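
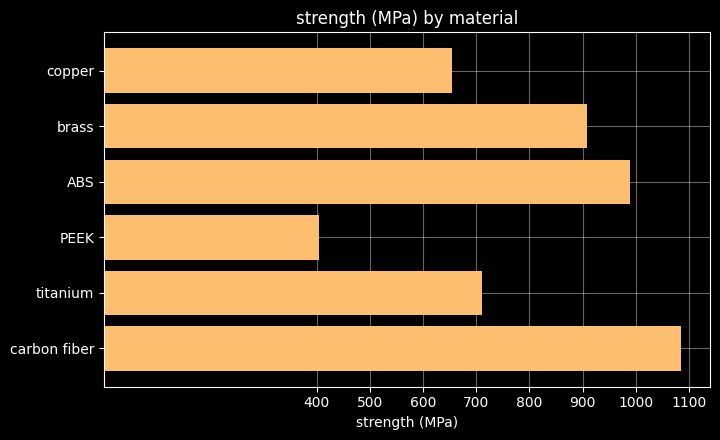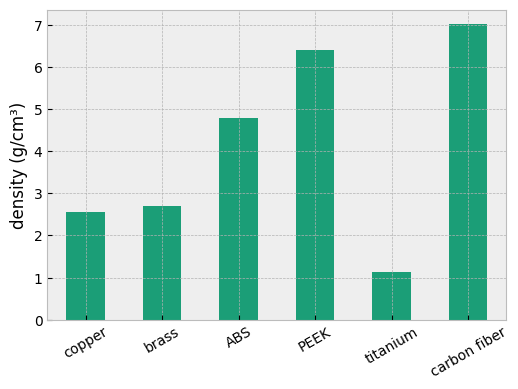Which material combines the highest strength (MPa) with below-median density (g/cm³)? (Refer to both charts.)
brass

Chart 2 median density (g/cm³) ≈ 4; below-median materials: copper, brass, titanium. Among those, brass has the highest strength (MPa) (≈ 900).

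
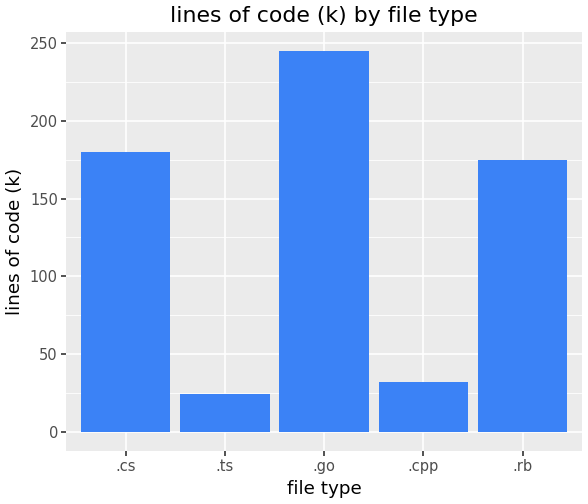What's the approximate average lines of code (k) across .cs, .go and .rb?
(175 + 250 + 175) / 3 ≈ 200.

≈ 200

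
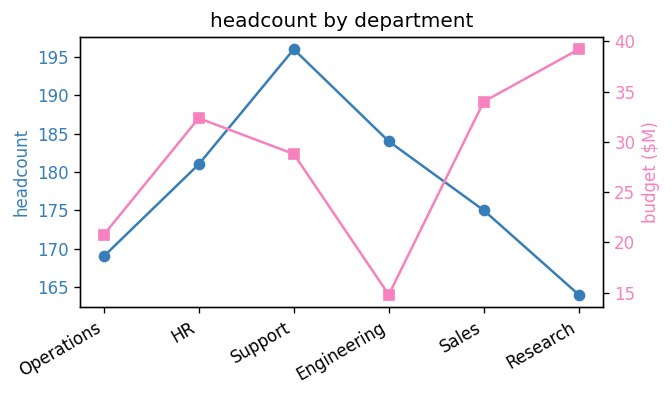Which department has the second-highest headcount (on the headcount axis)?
Engineering

Top 3 (on the headcount axis): Support ≈ 195, Engineering ≈ 185, HR ≈ 180.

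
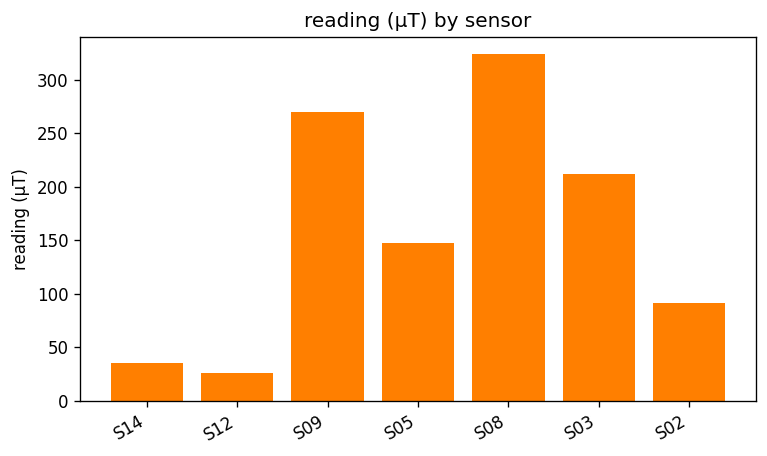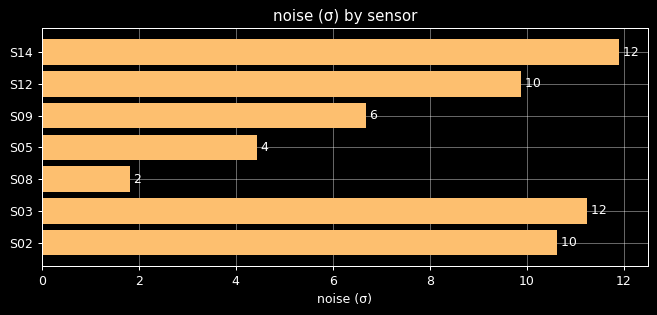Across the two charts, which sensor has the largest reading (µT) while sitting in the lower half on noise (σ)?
Chart 2 median noise (σ) ≈ 10; below-median sensors: S09, S05, S08. Among those, S08 has the highest reading (µT) (≈ 300).

S08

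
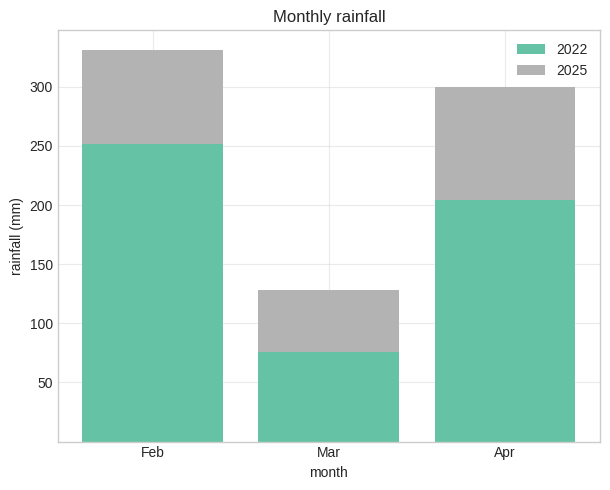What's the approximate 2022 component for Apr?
2022 top ≈ 200, bottom ≈ 0; segment ≈ 200.

≈ 200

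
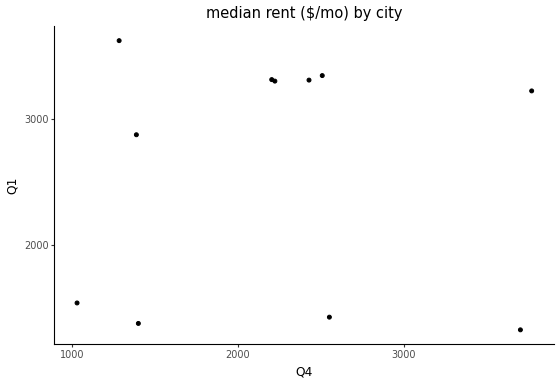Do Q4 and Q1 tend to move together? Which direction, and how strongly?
Points are roughly uncorrelated; weak (|r| ≈ 0.0).

no clear correlation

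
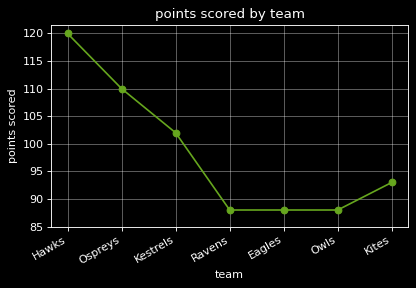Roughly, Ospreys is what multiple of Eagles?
Ospreys ≈ 110, Eagles ≈ 90; 110/90 ≈ 1.22.

≈ 1.22×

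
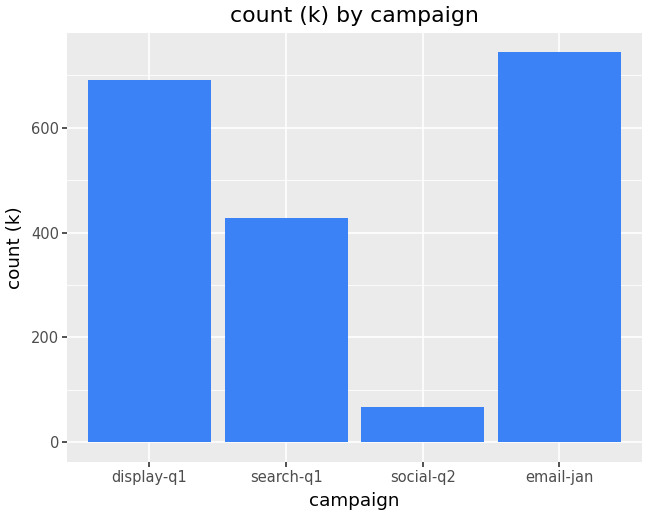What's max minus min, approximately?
Max email-jan ≈ 700, min social-q2 ≈ 100; range ≈ 600.

≈ 600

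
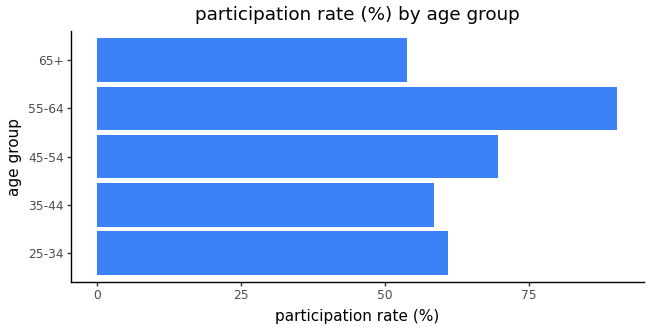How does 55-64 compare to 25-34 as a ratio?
≈ 1.5×

55-64 ≈ 90, 25-34 ≈ 60; 90/60 ≈ 1.5.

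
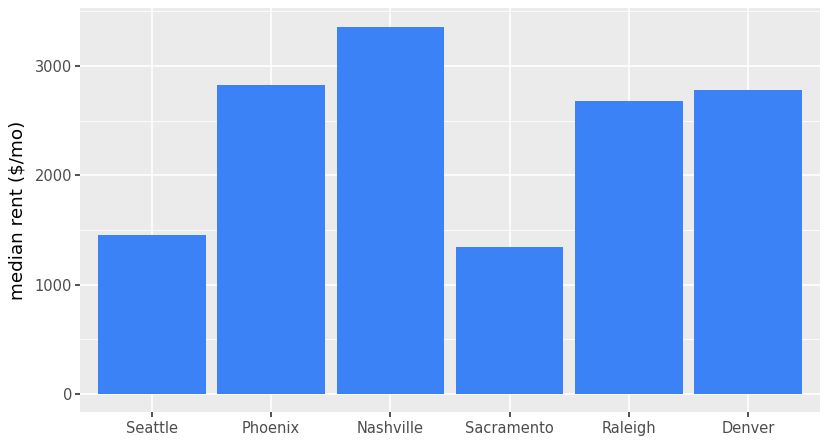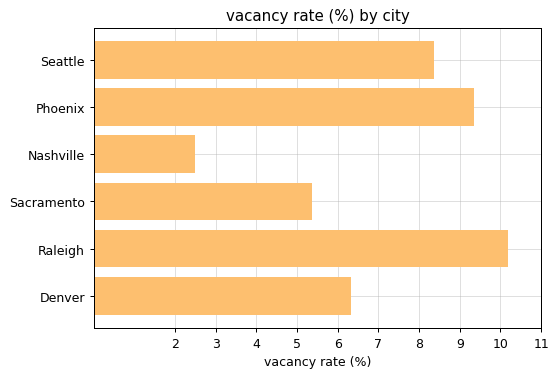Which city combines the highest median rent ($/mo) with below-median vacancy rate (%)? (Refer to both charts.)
Chart 2 median vacancy rate (%) ≈ 7; below-median cities: Nashville, Sacramento, Denver. Among those, Nashville has the highest median rent ($/mo) (≈ 3500).

Nashville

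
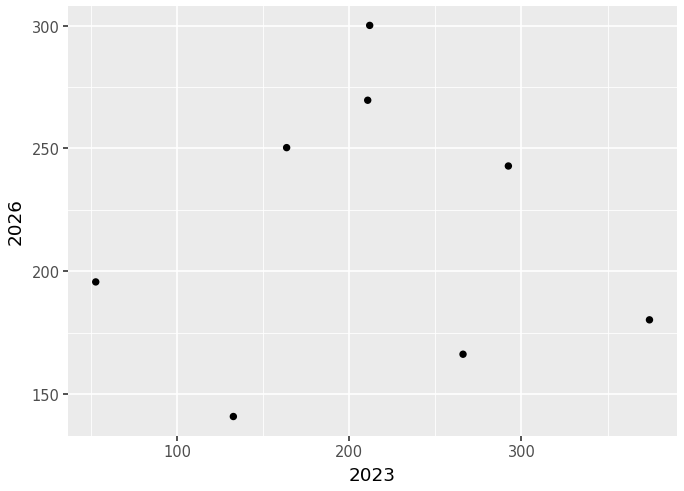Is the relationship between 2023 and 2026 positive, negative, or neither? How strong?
no clear correlation

Points are roughly uncorrelated; weak (|r| ≈ 0.0).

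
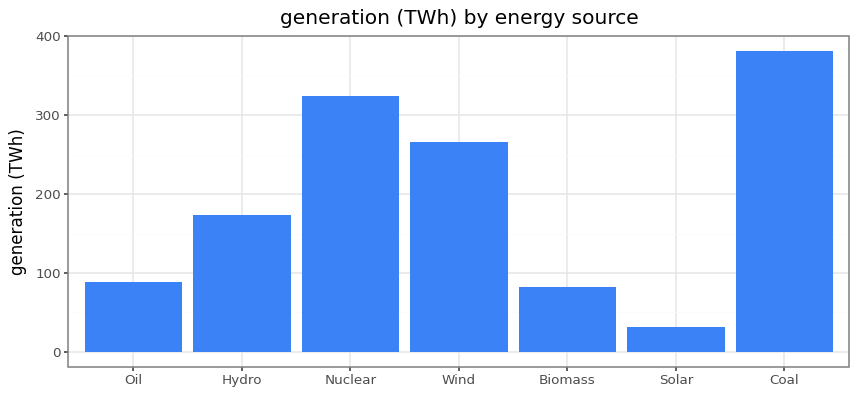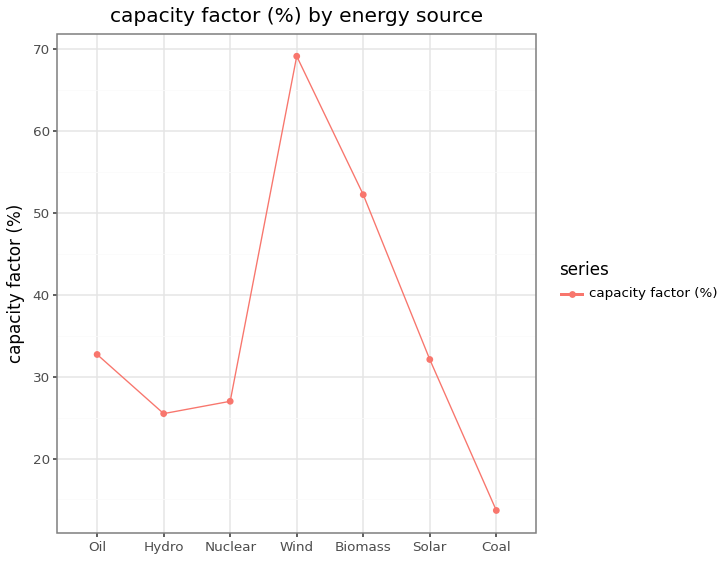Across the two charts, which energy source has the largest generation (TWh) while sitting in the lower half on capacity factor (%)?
Coal

Chart 2 median capacity factor (%) ≈ 30; below-median energy sources: Hydro, Nuclear, Coal. Among those, Coal has the highest generation (TWh) (≈ 400).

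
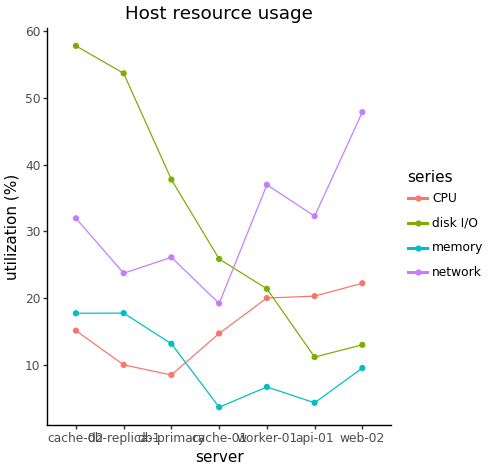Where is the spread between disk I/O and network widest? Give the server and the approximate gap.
web-02, ≈ 35 %

web-02: disk I/O ≈ 15, network ≈ 50 → gap ≈ 35. Next-largest (db-replica-1) is only ≈ 30.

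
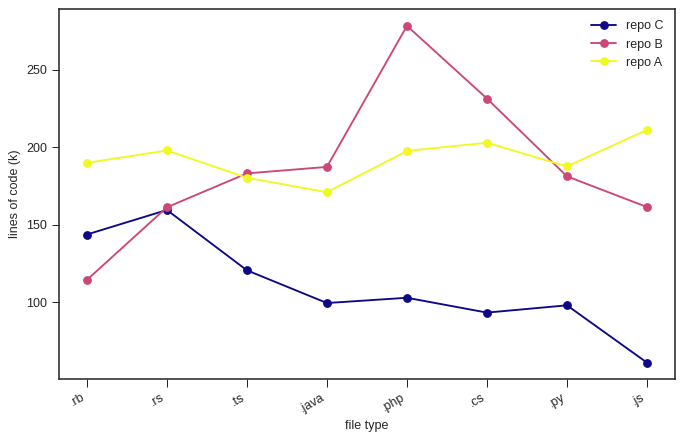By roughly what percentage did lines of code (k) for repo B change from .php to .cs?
.php ≈ 280, .cs ≈ 240; (240 − 280) / 280 ≈ -14.3%.

≈ -14.3%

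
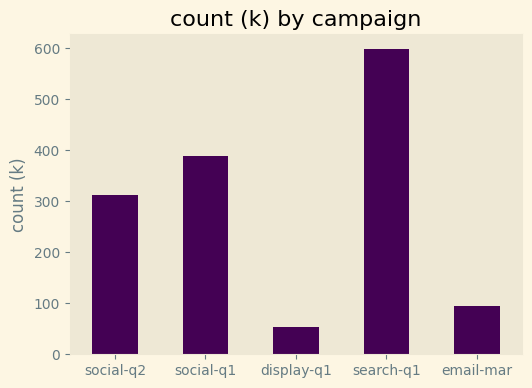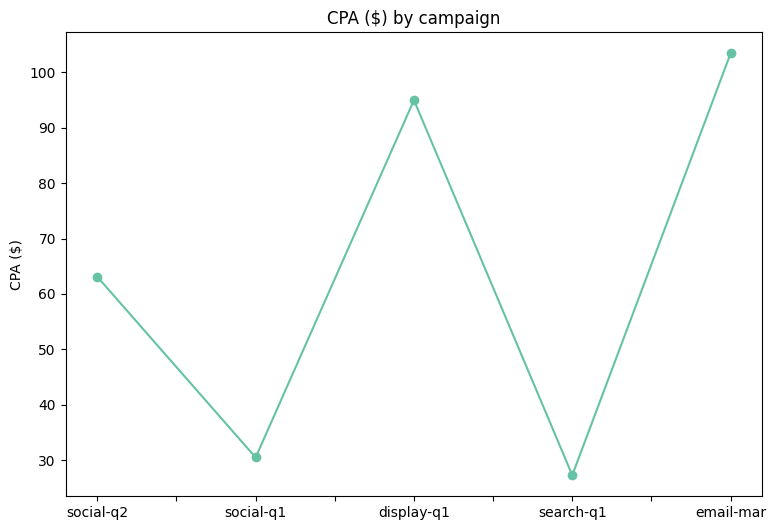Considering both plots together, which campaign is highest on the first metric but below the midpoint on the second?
Chart 2 median CPA ($) ≈ 60; below-median campaigns: social-q1, search-q1. Among those, search-q1 has the highest count (k) (≈ 600).

search-q1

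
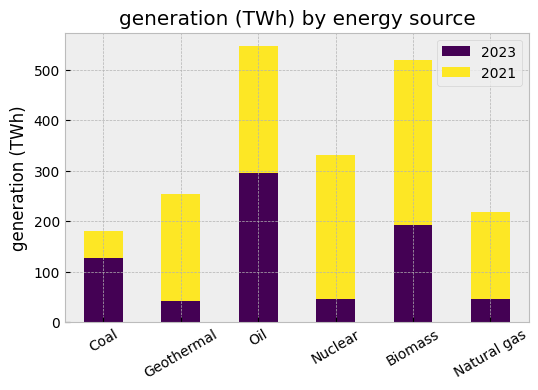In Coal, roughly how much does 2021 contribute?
≈ 50

2021 top ≈ 200, bottom ≈ 150; segment ≈ 50.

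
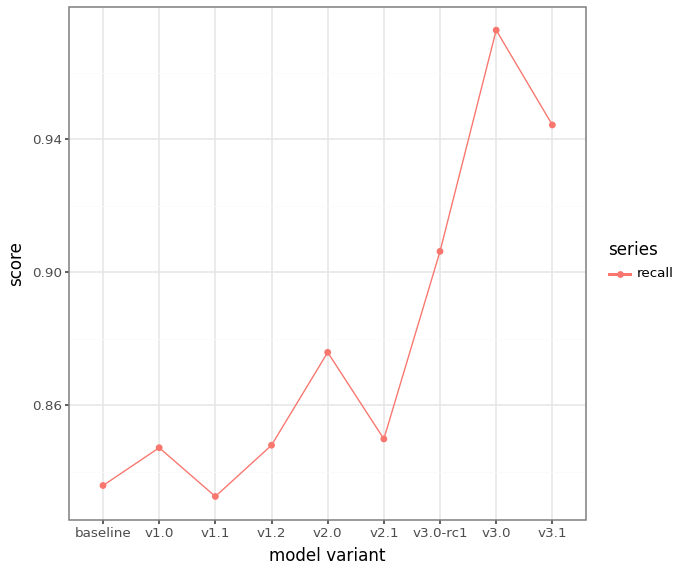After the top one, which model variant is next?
Top 3: v3.0 ≈ 0.98, v3.1 ≈ 0.94, v3.0-rc1 ≈ 0.90.

v3.1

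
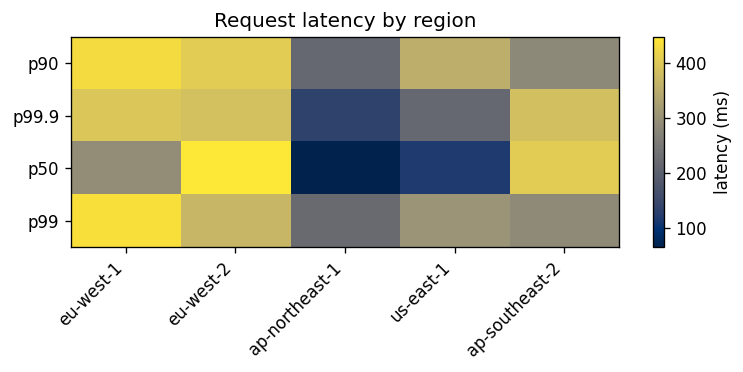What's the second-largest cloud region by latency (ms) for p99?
eu-west-2

Top 3 for p99: eu-west-1 ≈ 450, eu-west-2 ≈ 350, us-east-1 ≈ 300.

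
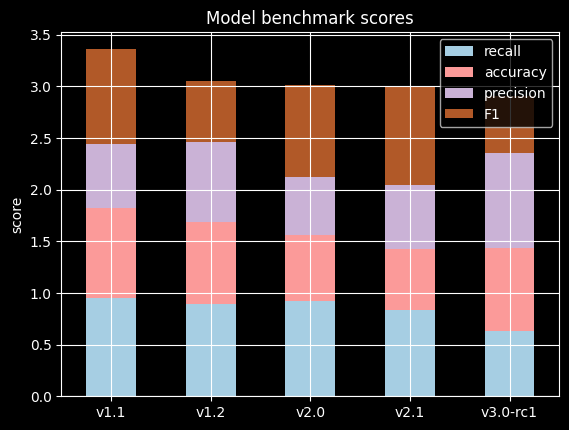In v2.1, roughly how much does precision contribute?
precision top ≈ 2.0, bottom ≈ 1.5; segment ≈ 0.5.

≈ 0.5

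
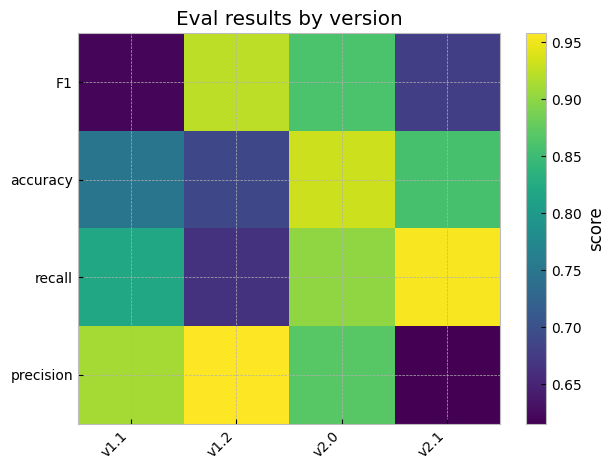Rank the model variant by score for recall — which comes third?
Top 4 for recall: v2.1 ≈ 0.95, v2.0 ≈ 0.90, v1.1 ≈ 0.80, v1.2 ≈ 0.65.

v1.1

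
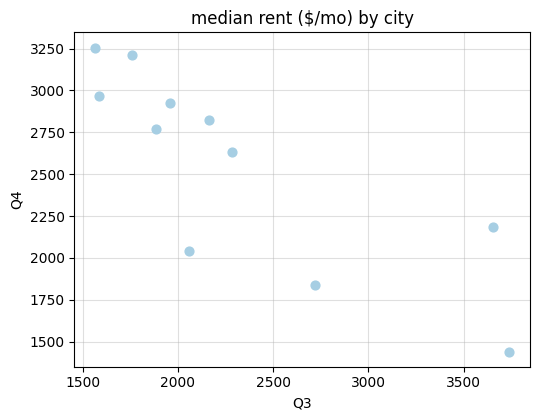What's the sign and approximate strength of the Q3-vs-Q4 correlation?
negative, strong

Points are negatively correlated; strong (|r| ≈ 0.8).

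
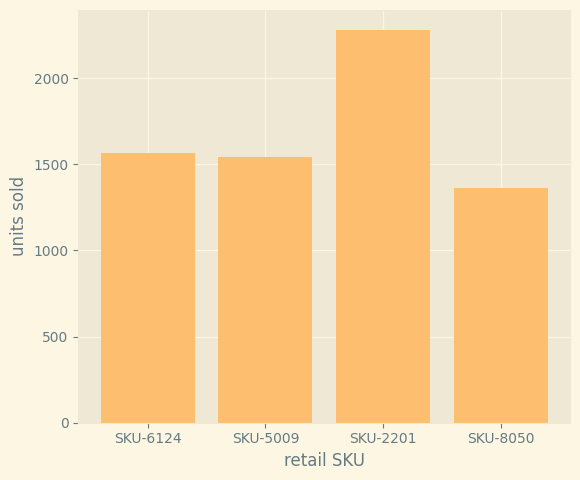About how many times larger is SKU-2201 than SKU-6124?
SKU-2201 ≈ 2200, SKU-6124 ≈ 1600; 2200/1600 ≈ 1.38.

≈ 1.38×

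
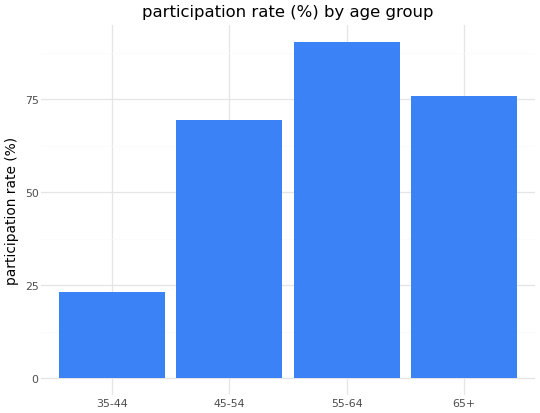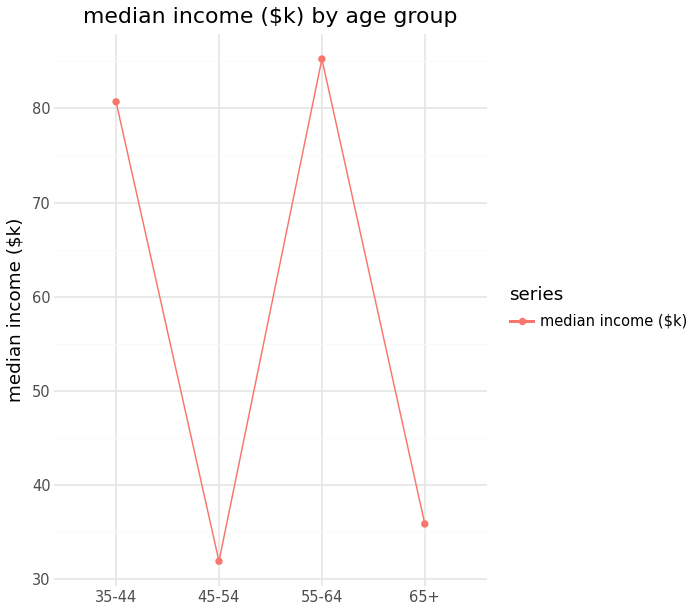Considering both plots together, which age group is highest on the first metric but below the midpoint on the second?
Chart 2 median median income ($k) ≈ 60; below-median age groups: 45-54, 65+. Among those, 65+ has the highest participation rate (%) (≈ 80).

65+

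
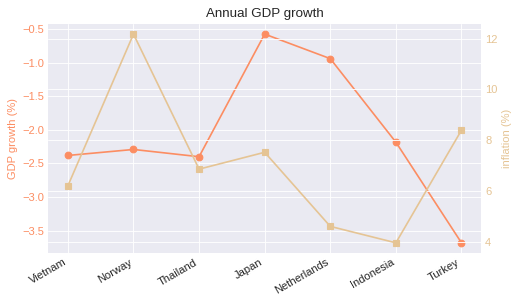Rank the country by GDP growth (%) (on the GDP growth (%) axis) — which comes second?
Netherlands

Top 3 (on the GDP growth (%) axis): Japan ≈ -0.5, Netherlands ≈ -1.0, Indonesia ≈ -2.0.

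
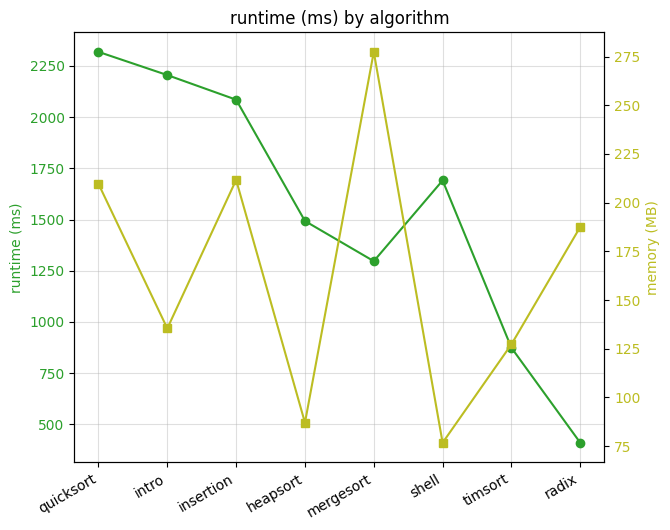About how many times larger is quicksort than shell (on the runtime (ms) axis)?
≈ 1.5×

quicksort ≈ 2400, shell ≈ 1600; 2400/1600 ≈ 1.5.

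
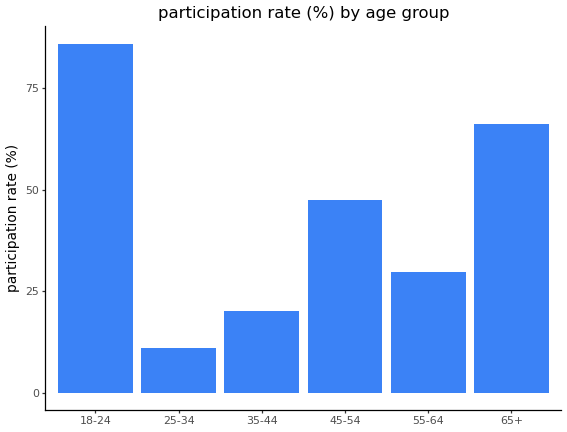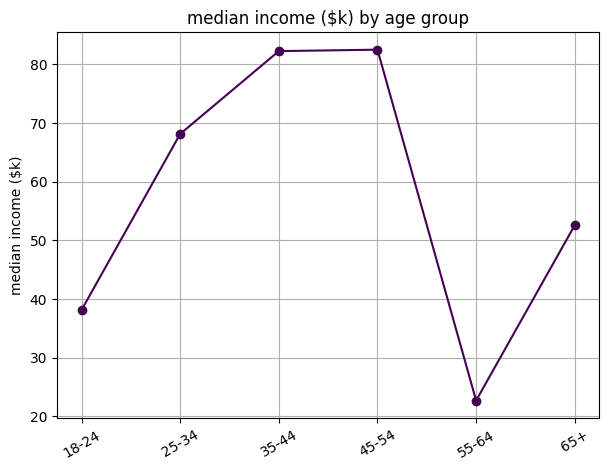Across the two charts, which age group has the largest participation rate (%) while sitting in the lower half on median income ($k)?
18-24

Chart 2 median median income ($k) ≈ 60; below-median age groups: 18-24, 55-64, 65+. Among those, 18-24 has the highest participation rate (%) (≈ 90).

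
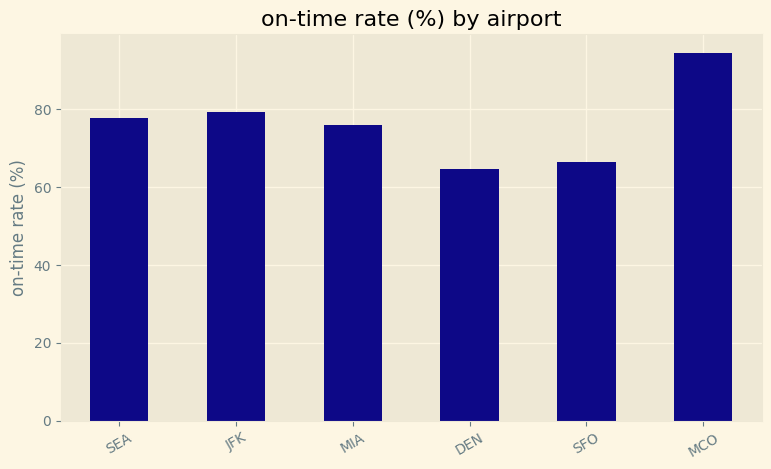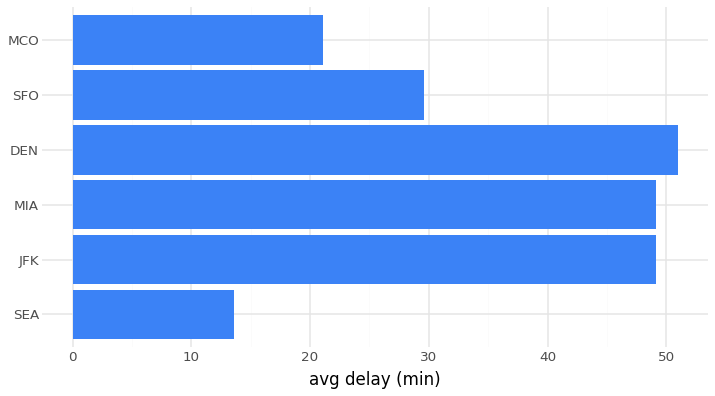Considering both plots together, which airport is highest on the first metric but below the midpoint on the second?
Chart 2 median avg delay (min) ≈ 40; below-median airports: SEA, SFO, MCO. Among those, MCO has the highest on-time rate (%) (≈ 90).

MCO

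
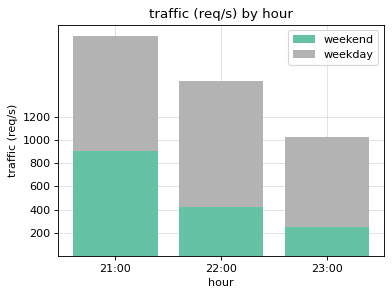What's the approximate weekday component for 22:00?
≈ 1200

weekday top ≈ 1600, bottom ≈ 400; segment ≈ 1200.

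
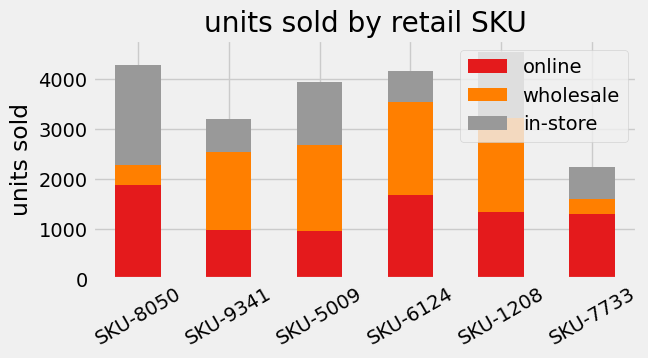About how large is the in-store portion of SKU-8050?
≈ 2000

in-store top ≈ 4500, bottom ≈ 2500; segment ≈ 2000.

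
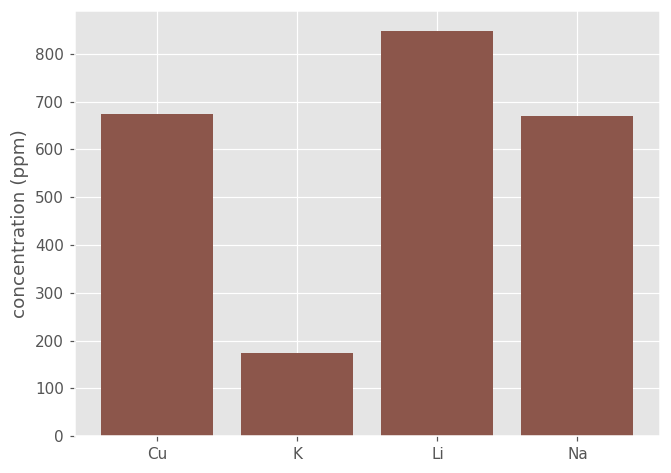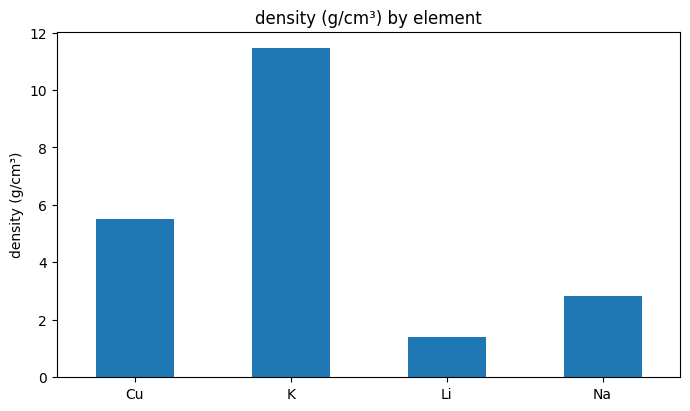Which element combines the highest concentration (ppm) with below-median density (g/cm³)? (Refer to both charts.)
Chart 2 median density (g/cm³) ≈ 4; below-median elements: Li, Na. Among those, Li has the highest concentration (ppm) (≈ 800).

Li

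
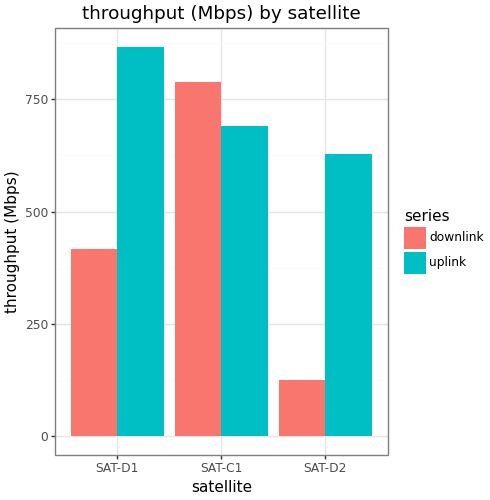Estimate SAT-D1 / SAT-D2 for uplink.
≈ 1.5×

SAT-D1 ≈ 900, SAT-D2 ≈ 600; 900/600 ≈ 1.5.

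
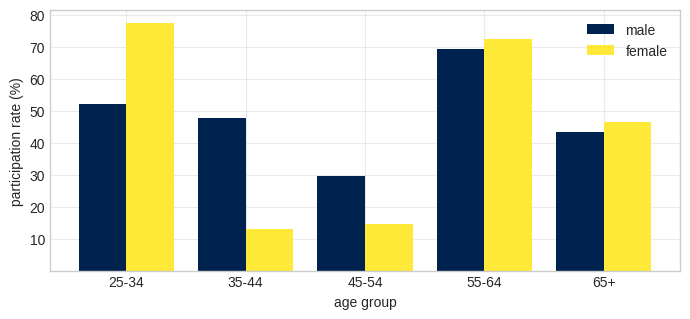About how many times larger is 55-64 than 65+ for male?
55-64 ≈ 70, 65+ ≈ 40; 70/40 ≈ 1.75.

≈ 1.75×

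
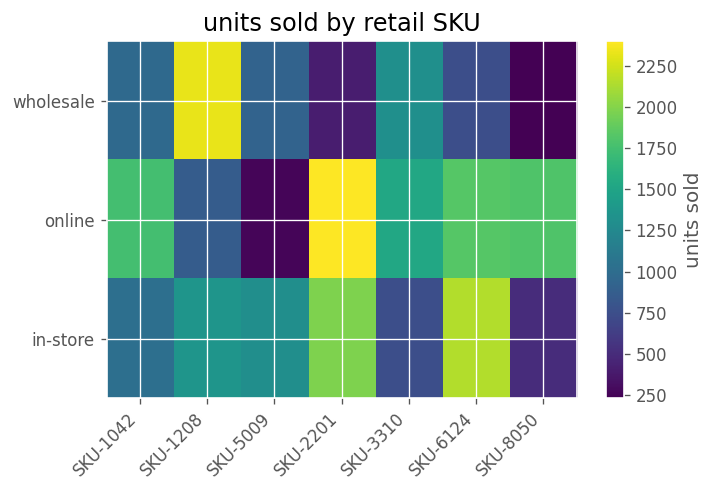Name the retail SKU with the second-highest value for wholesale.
Top 3 for wholesale: SKU-1208 ≈ 2400, SKU-3310 ≈ 1400, SKU-1042 ≈ 1000.

SKU-3310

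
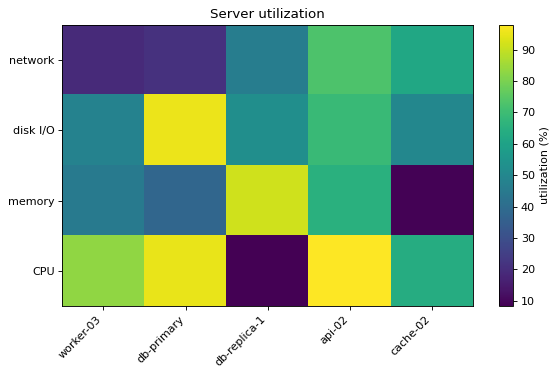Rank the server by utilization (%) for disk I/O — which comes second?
api-02

Top 3 for disk I/O: db-primary ≈ 100, api-02 ≈ 70, db-replica-1 ≈ 50.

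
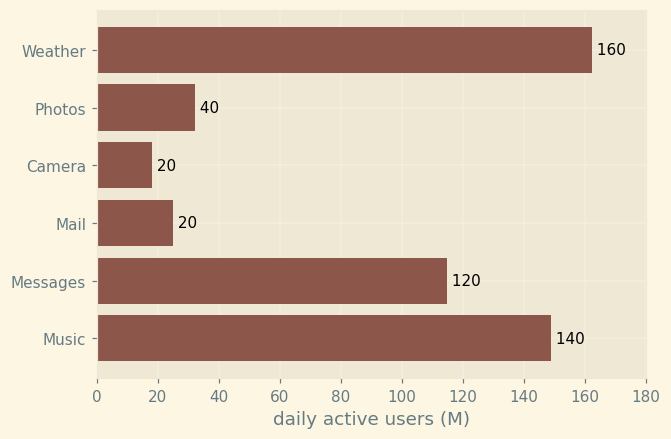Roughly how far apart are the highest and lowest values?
Max Weather ≈ 160, min Camera ≈ 20; range ≈ 140.

≈ 140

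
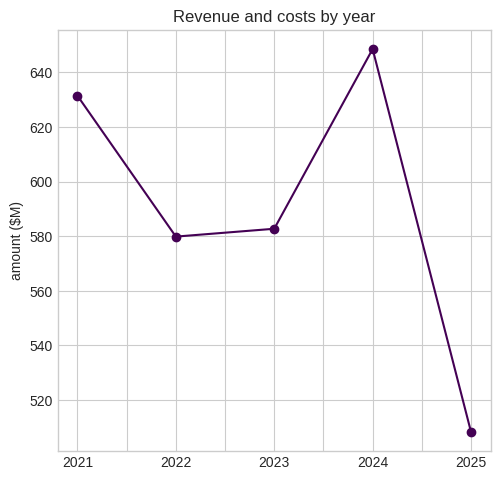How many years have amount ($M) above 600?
2

Above 600: 2021, 2024.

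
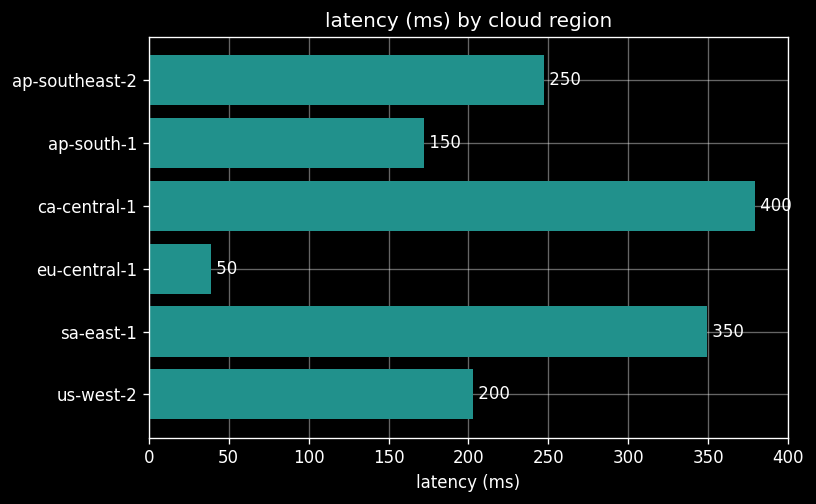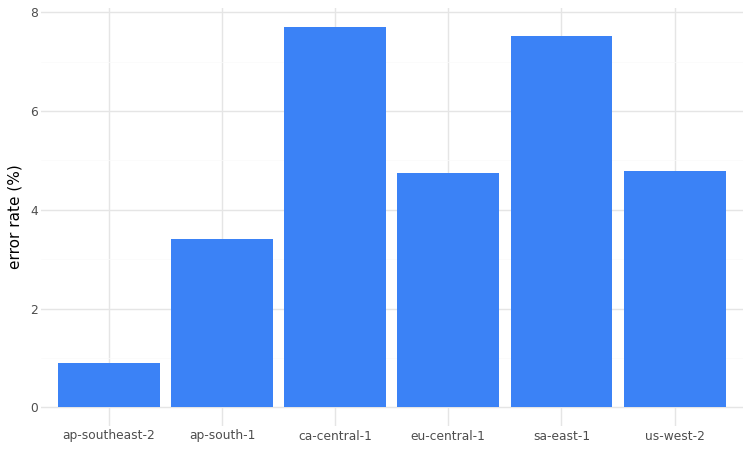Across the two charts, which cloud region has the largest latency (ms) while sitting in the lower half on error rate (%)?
Chart 2 median error rate (%) ≈ 5; below-median cloud regions: ap-southeast-2, ap-south-1, eu-central-1. Among those, ap-southeast-2 has the highest latency (ms) (≈ 250).

ap-southeast-2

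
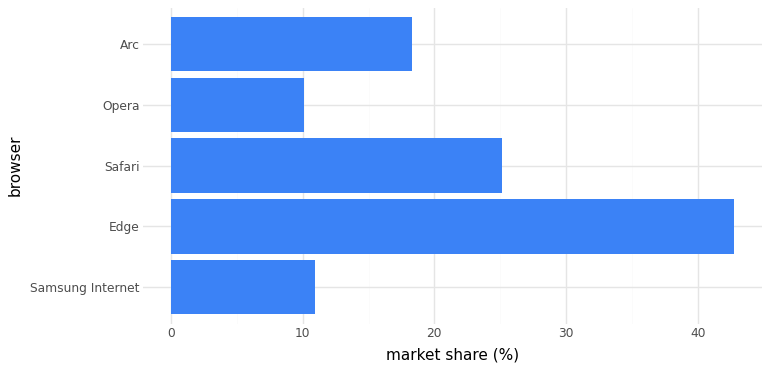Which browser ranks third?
Arc

Top 4: Edge ≈ 45, Safari ≈ 25, Arc ≈ 20, Samsung Internet ≈ 10.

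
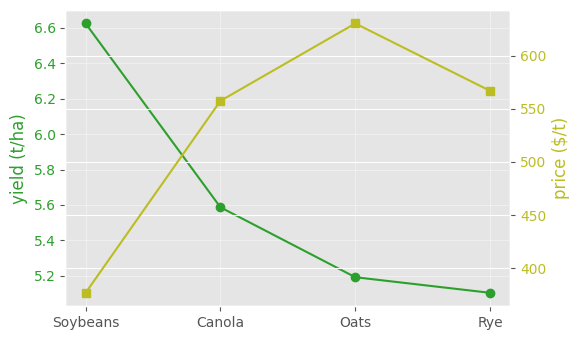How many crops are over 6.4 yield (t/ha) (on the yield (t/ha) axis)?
1

Above 6.4: Soybeans.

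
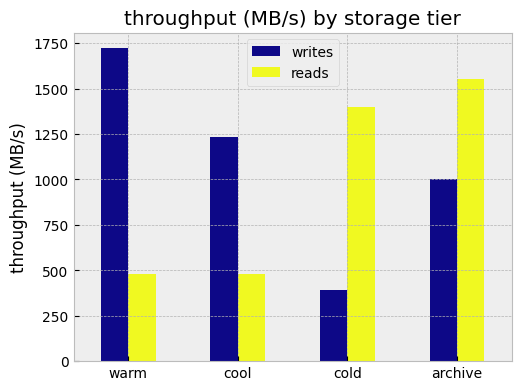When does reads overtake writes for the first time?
cool: reads ≈ 400 vs writes ≈ 1200 (not yet); cold: reads ≈ 1400 vs writes ≈ 400 (first crossover).

cold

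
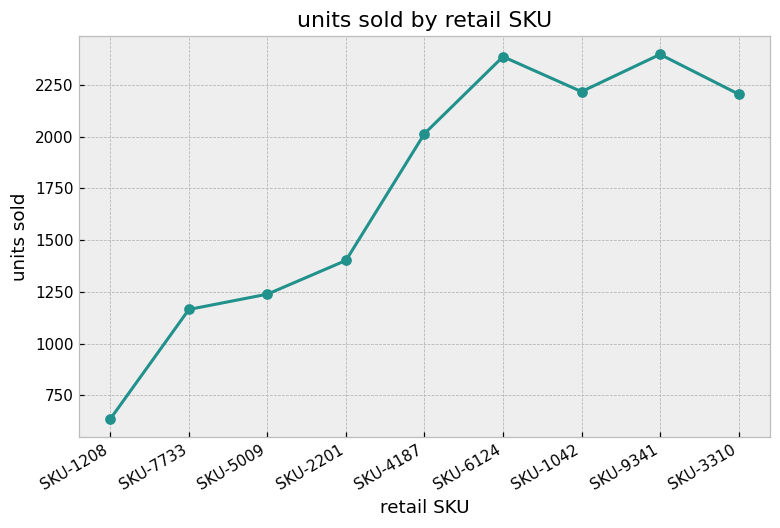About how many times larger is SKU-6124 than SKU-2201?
SKU-6124 ≈ 2400, SKU-2201 ≈ 1400; 2400/1400 ≈ 1.71.

≈ 1.71×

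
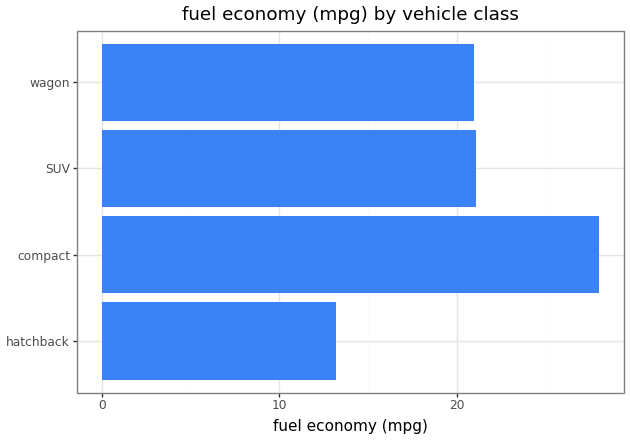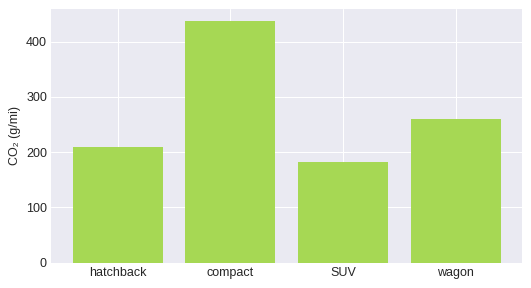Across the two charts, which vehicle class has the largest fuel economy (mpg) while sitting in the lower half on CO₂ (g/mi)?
Chart 2 median CO₂ (g/mi) ≈ 250; below-median vehicle classes: hatchback, SUV. Among those, SUV has the highest fuel economy (mpg) (≈ 20).

SUV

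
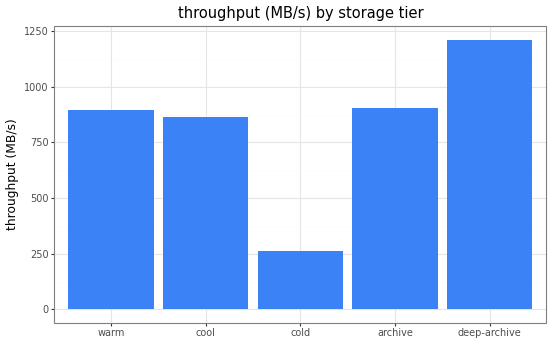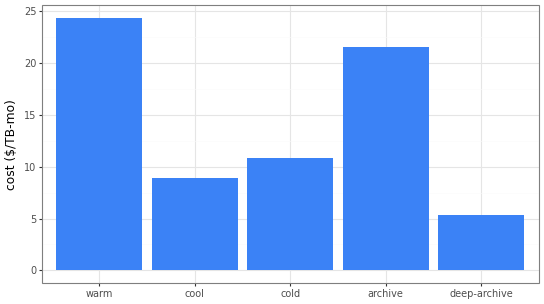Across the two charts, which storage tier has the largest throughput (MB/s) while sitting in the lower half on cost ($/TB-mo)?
Chart 2 median cost ($/TB-mo) ≈ 10; below-median storage tiers: cool, deep-archive. Among those, deep-archive has the highest throughput (MB/s) (≈ 1200).

deep-archive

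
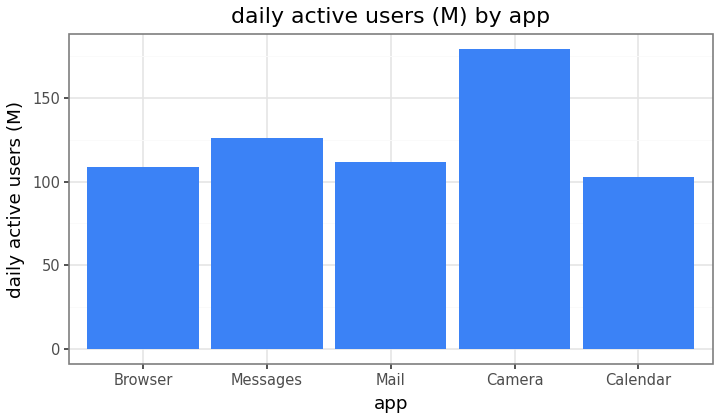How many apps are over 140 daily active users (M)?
Above 140: Camera.

1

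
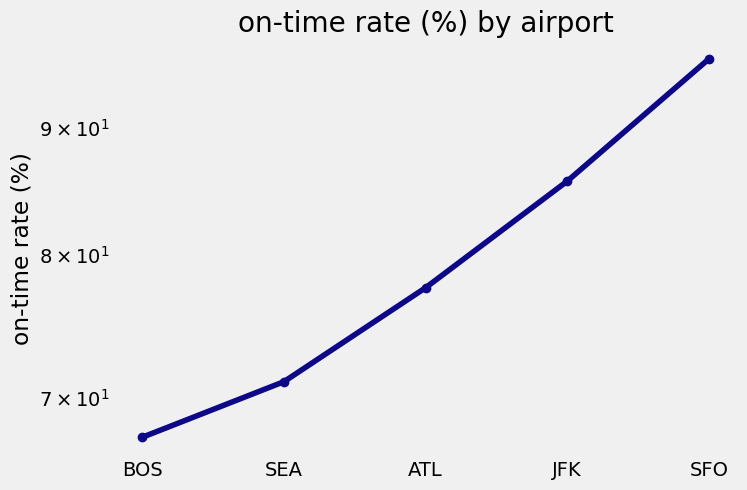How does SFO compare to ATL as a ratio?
≈ 1.19×

SFO ≈ 95, ATL ≈ 80; 95/80 ≈ 1.19.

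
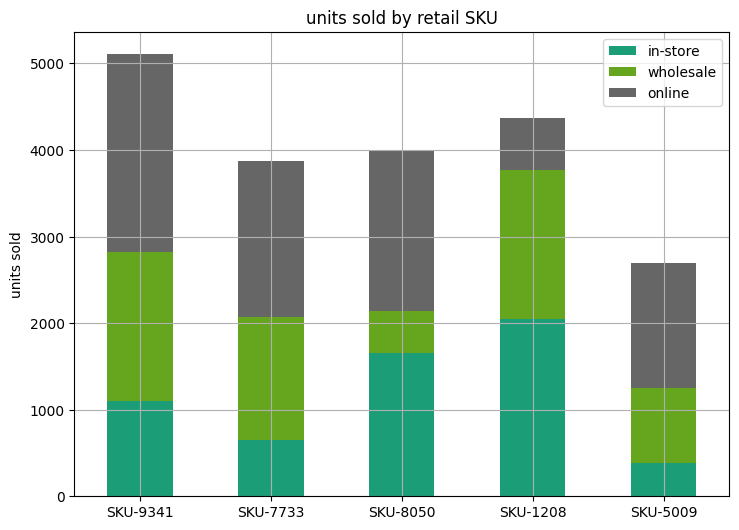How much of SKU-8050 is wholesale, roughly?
wholesale top ≈ 2000, bottom ≈ 1500; segment ≈ 500.

≈ 500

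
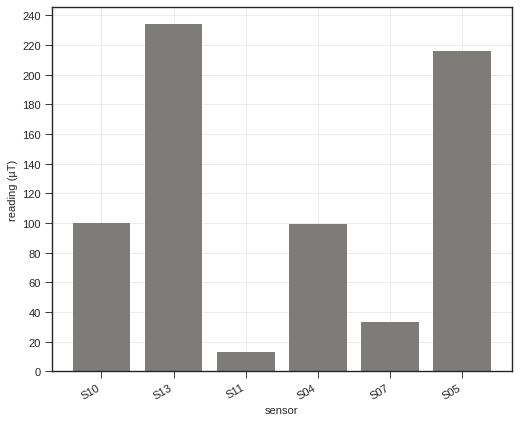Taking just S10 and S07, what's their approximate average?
≈ 70

(100 + 40) / 2 ≈ 70.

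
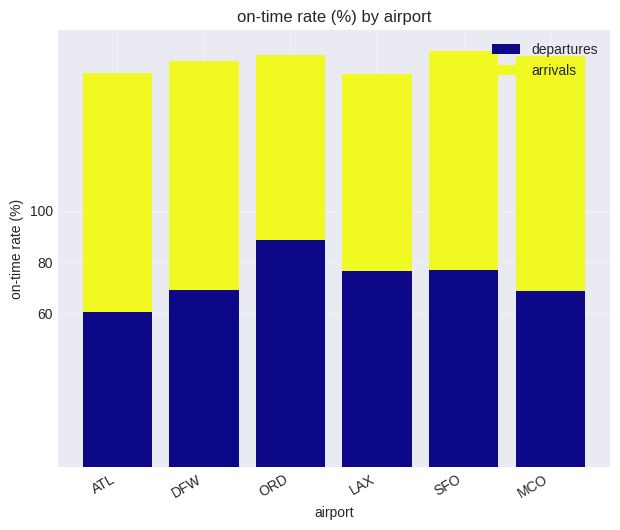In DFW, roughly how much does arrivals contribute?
≈ 100

arrivals top ≈ 160, bottom ≈ 60; segment ≈ 100.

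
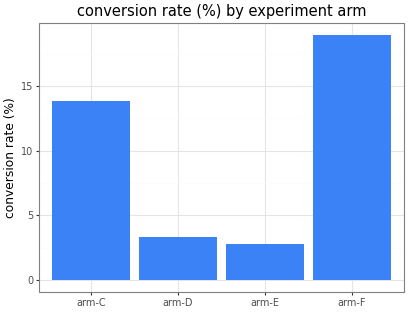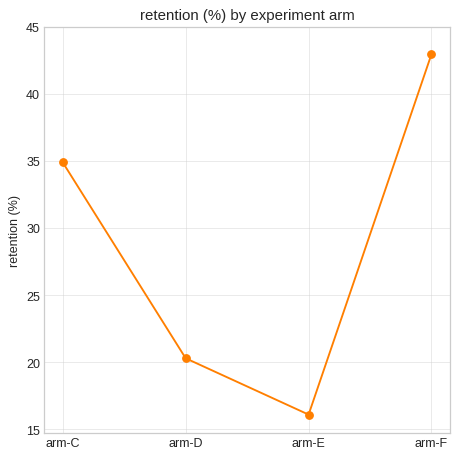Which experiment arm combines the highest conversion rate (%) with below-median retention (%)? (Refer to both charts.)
Chart 2 median retention (%) ≈ 30; below-median experiment arms: arm-D, arm-E. Among those, arm-D has the highest conversion rate (%) (≈ 4).

arm-D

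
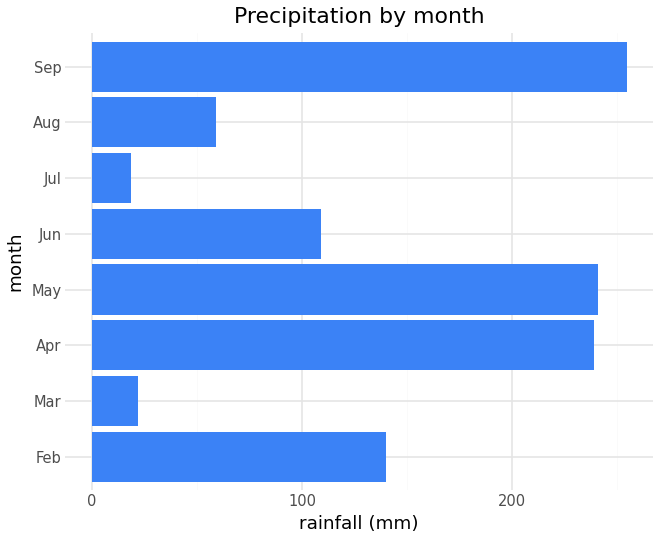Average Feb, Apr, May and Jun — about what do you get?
≈ 188

(150 + 250 + 250 + 100) / 4 ≈ 188.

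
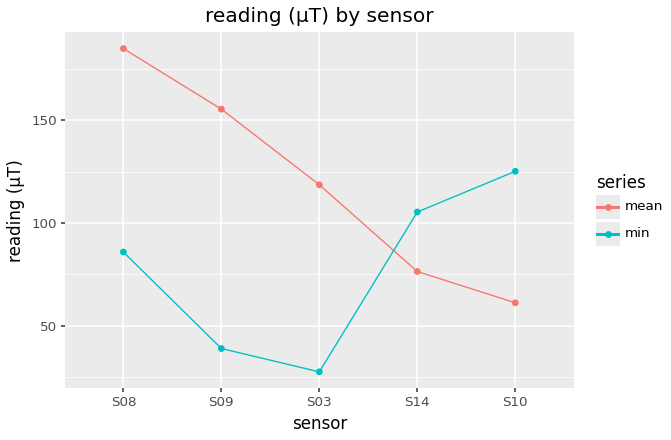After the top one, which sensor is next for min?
S14

Top 3 for min: S10 ≈ 120, S14 ≈ 100, S08 ≈ 80.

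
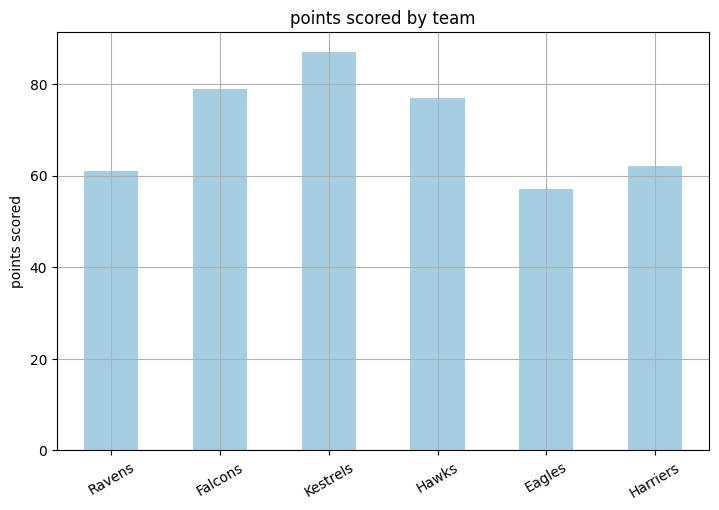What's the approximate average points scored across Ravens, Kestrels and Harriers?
(60 + 90 + 60) / 3 ≈ 70.

≈ 70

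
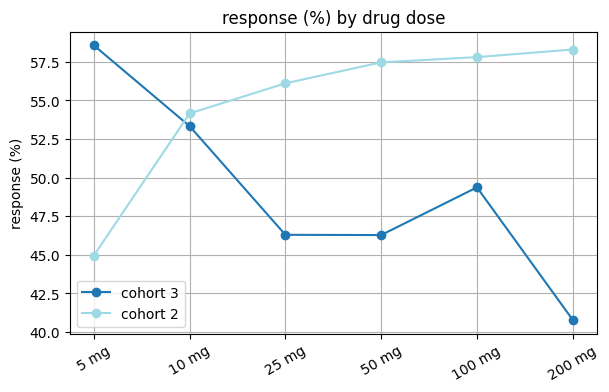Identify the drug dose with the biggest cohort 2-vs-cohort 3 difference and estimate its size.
200 mg: cohort 2 ≈ 58, cohort 3 ≈ 40 → gap ≈ 18. Next-largest (5 mg) is only ≈ 14.

200 mg, ≈ 18 %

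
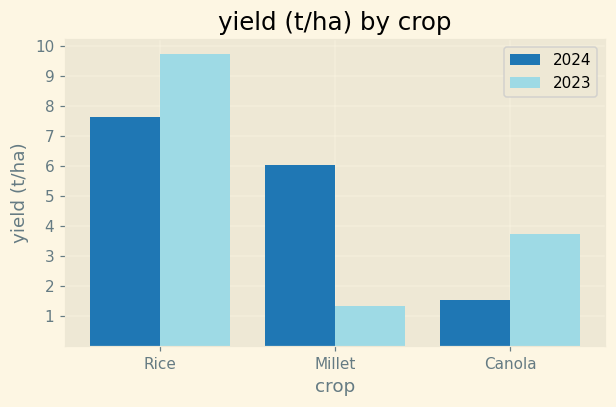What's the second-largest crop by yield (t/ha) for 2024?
Top 3 for 2024: Rice ≈ 8, Millet ≈ 6, Canola ≈ 2.

Millet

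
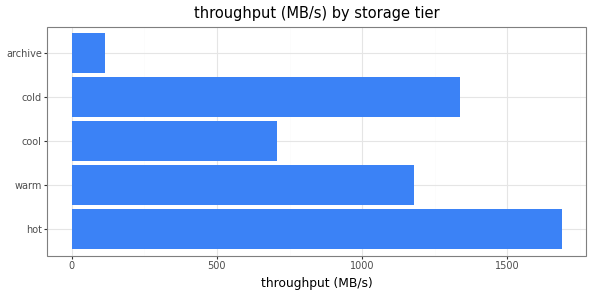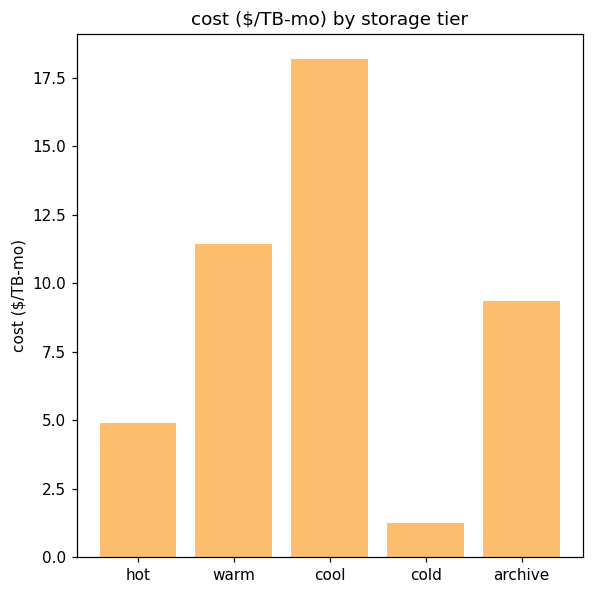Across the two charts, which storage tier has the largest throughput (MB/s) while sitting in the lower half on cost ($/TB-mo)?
hot

Chart 2 median cost ($/TB-mo) ≈ 10; below-median storage tiers: hot, cold. Among those, hot has the highest throughput (MB/s) (≈ 1600).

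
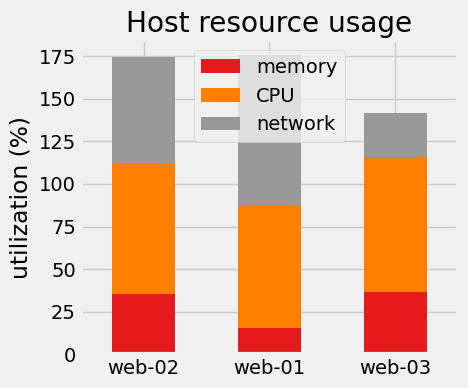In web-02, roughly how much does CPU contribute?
CPU top ≈ 120, bottom ≈ 40; segment ≈ 80.

≈ 80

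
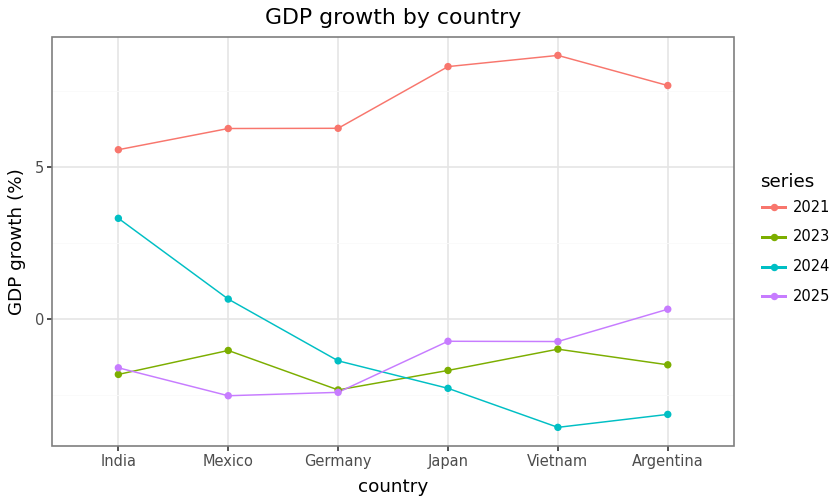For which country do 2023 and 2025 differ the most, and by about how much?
Argentina, ≈ 2 %

Argentina: 2023 ≈ -2, 2025 ≈ 0 → gap ≈ 2. Next-largest (Mexico) is only ≈ 0.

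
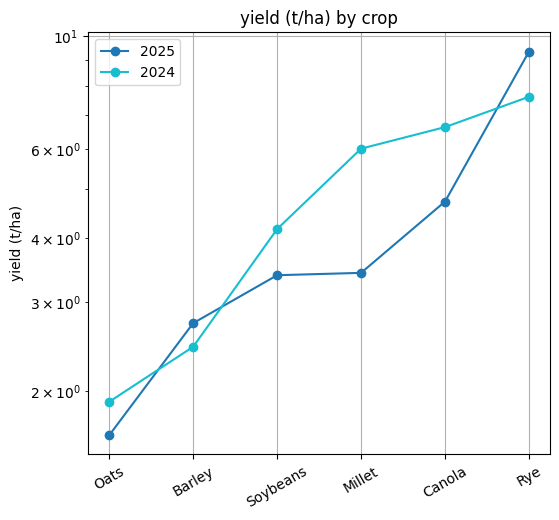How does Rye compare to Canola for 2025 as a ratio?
Rye ≈ 9, Canola ≈ 5; 9/5 ≈ 1.8.

≈ 1.8×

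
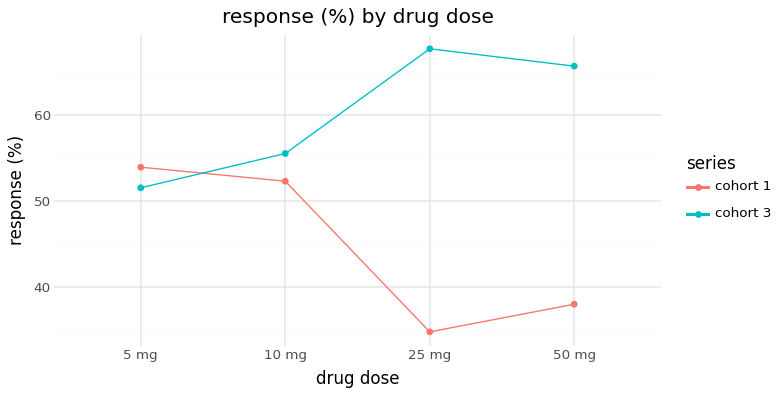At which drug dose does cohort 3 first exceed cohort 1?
5 mg: cohort 3 ≈ 50 vs cohort 1 ≈ 55 (not yet); 10 mg: cohort 3 ≈ 55 vs cohort 1 ≈ 50 (first crossover).

10 mg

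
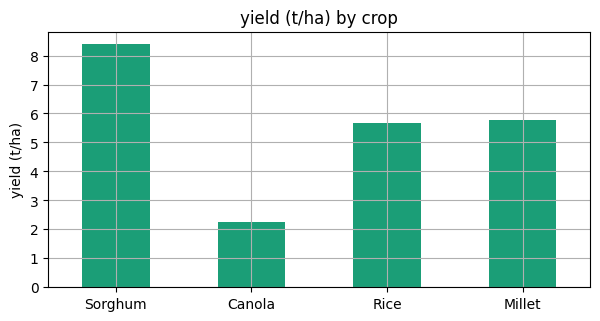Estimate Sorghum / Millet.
≈ 1.33×

Sorghum ≈ 8, Millet ≈ 6; 8/6 ≈ 1.33.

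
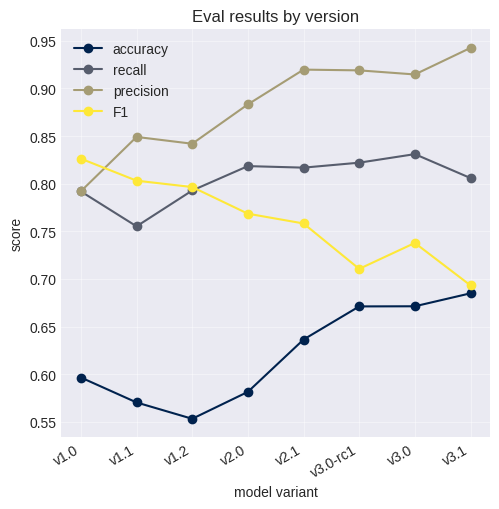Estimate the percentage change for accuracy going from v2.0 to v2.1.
v2.0 ≈ 0.60, v2.1 ≈ 0.65; (0.65 − 0.60) / 0.60 ≈ +8.3%.

≈ +8.3%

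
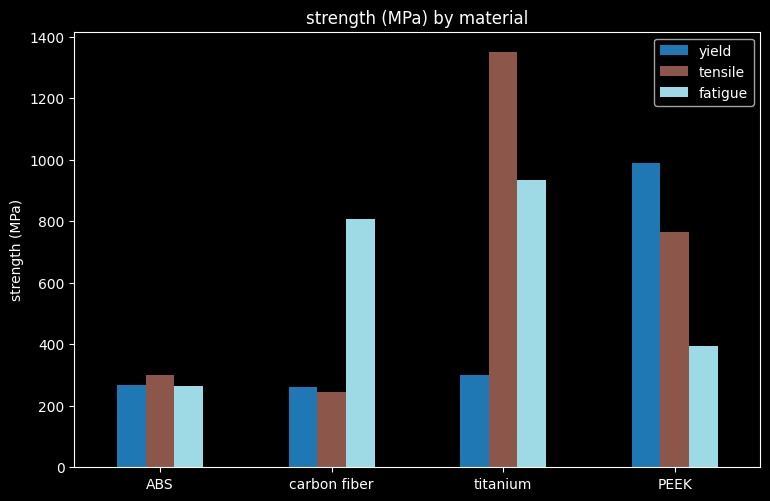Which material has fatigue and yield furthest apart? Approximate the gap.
titanium: fatigue ≈ 1000, yield ≈ 200 → gap ≈ 800. Next-largest (PEEK) is only ≈ 600.

titanium, ≈ 800 MPa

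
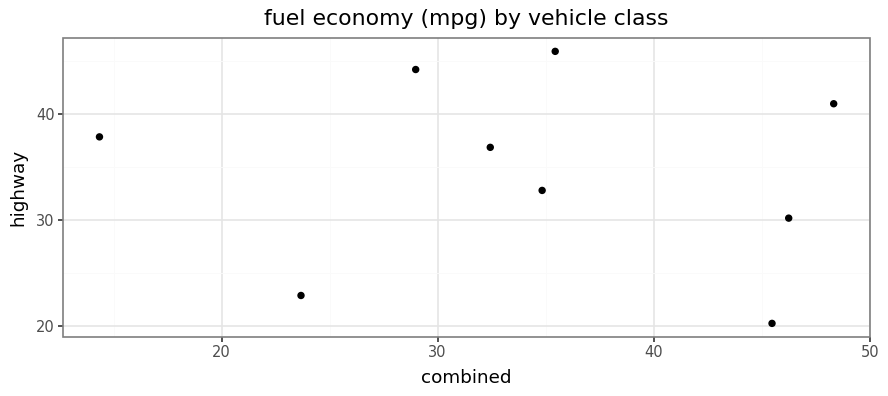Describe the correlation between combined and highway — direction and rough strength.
Points are roughly uncorrelated; weak (|r| ≈ 0.1).

no clear correlation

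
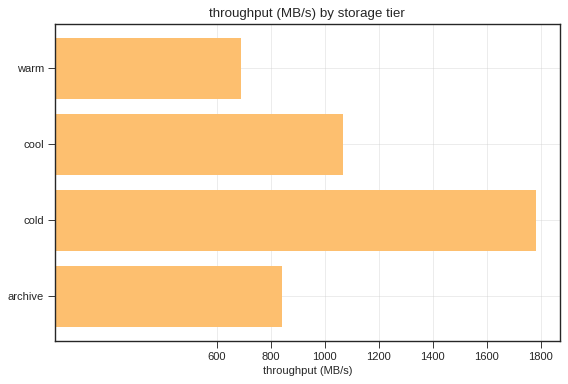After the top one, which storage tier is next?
Top 3: cold ≈ 1800, cool ≈ 1000, archive ≈ 800.

cool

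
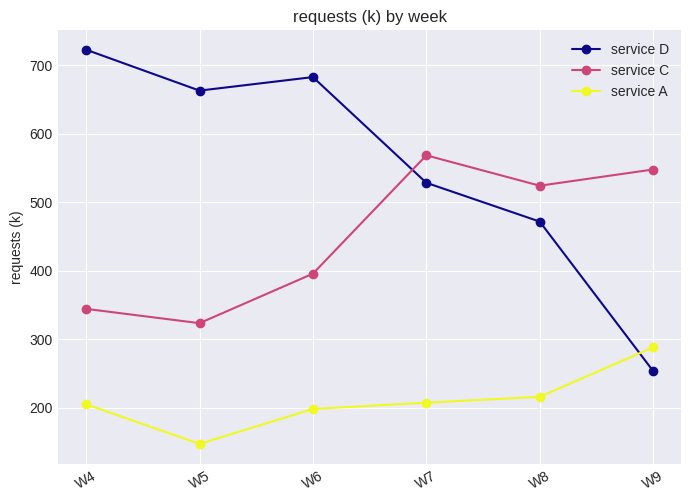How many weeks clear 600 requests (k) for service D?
3

Above 600: W4, W5, W6.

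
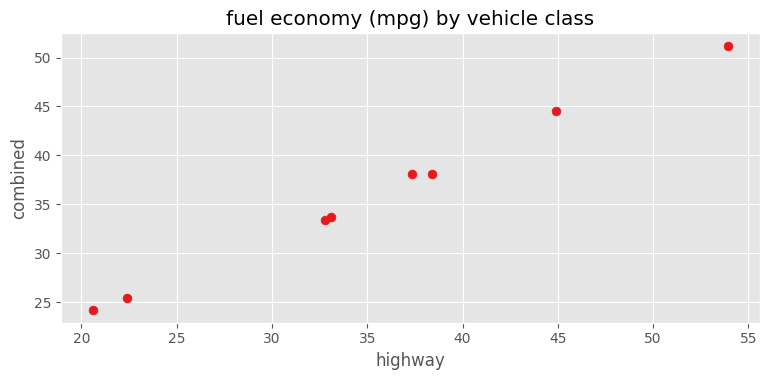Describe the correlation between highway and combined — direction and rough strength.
Points are positively correlated; strong (|r| ≈ 1.0).

positive, strong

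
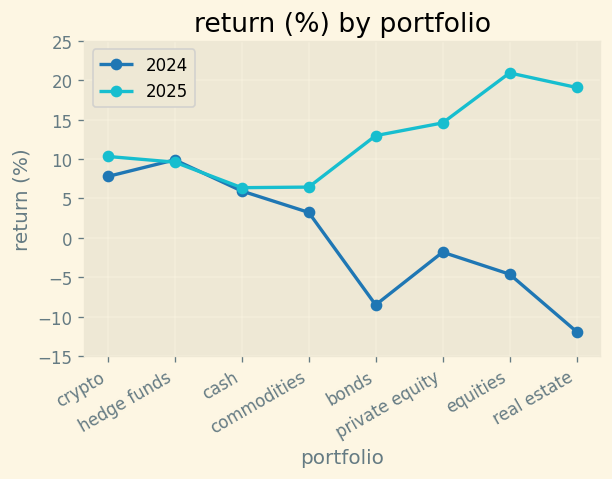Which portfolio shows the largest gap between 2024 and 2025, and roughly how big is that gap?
real estate: 2024 ≈ -10, 2025 ≈ 20 → gap ≈ 30. Next-largest (equities) is only ≈ 25.

real estate, ≈ 30 %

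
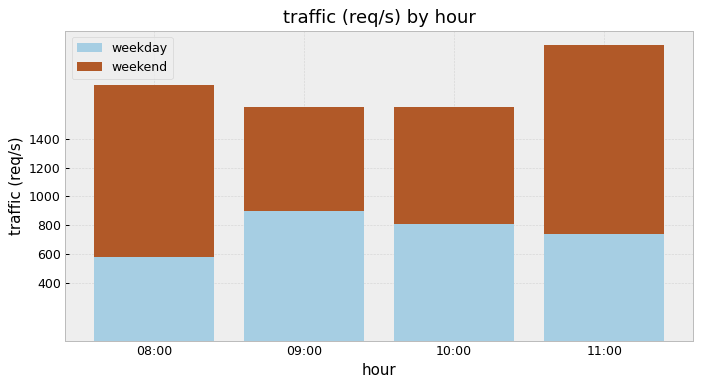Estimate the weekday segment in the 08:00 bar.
weekday top ≈ 600, bottom ≈ 0; segment ≈ 600.

≈ 600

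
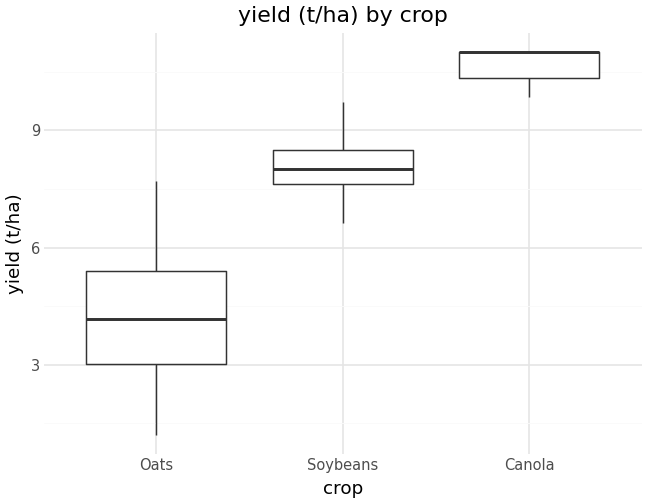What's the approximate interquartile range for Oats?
Q3 ≈ 5, Q1 ≈ 3; IQR ≈ 2.

≈ 2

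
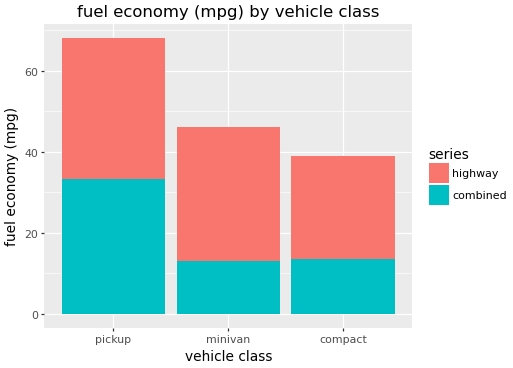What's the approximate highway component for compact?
≈ 30

highway top ≈ 40, bottom ≈ 10; segment ≈ 30.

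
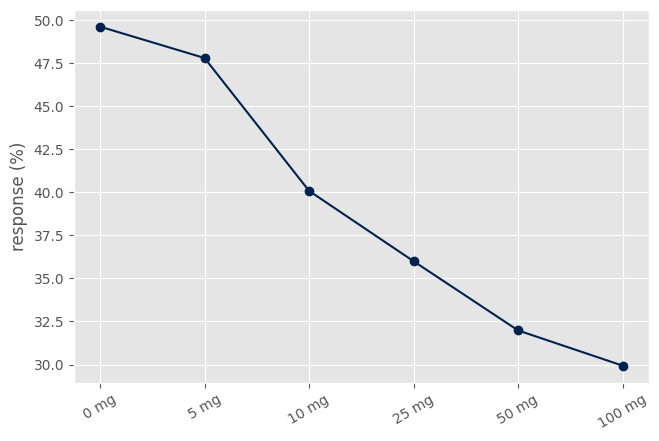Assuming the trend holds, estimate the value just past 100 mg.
≈ 27

Last three: 36, 32, 30 → slope ≈ -3/step → next ≈ 27.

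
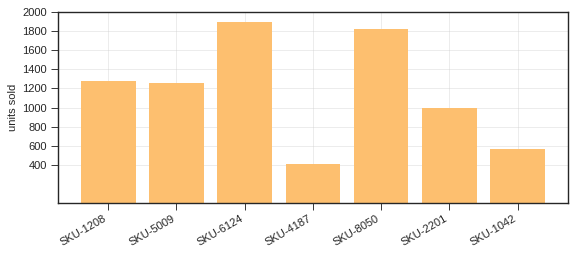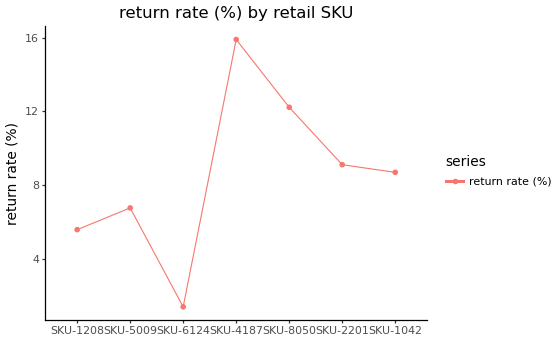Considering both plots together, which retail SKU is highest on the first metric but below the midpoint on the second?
Chart 2 median return rate (%) ≈ 8; below-median retail SKUs: SKU-1208, SKU-5009, SKU-6124. Among those, SKU-6124 has the highest units sold (≈ 1800).

SKU-6124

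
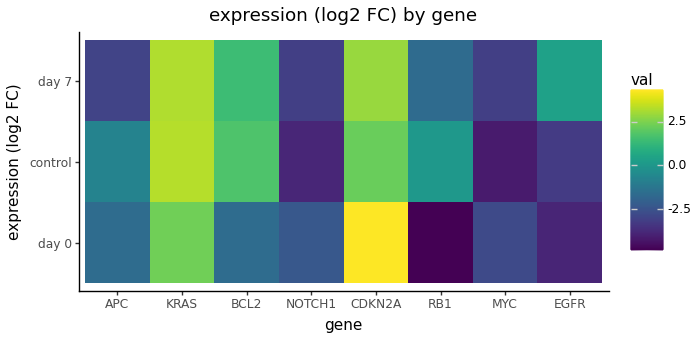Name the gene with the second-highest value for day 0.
KRAS

Top 3 for day 0: CDKN2A ≈ 4, KRAS ≈ 2, BCL2 ≈ -2.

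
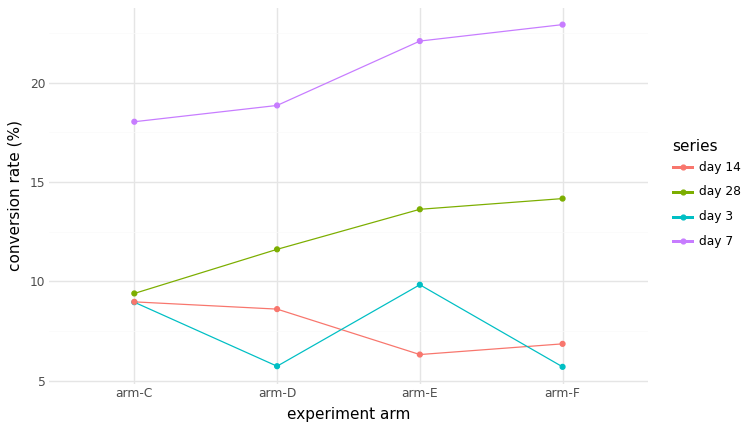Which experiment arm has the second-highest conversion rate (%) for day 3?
Top 3 for day 3: arm-E ≈ 10, arm-C ≈ 8, arm-D ≈ 6.

arm-C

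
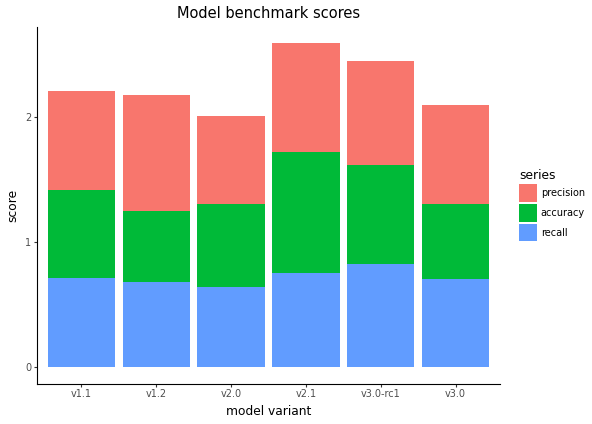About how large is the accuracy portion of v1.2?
accuracy top ≈ 1.0, bottom ≈ 0.5; segment ≈ 0.5.

≈ 0.5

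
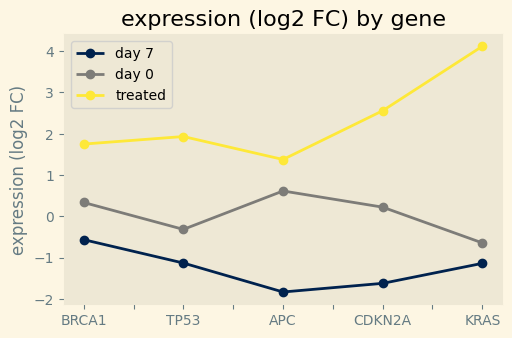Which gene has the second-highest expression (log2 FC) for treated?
Top 3 for treated: KRAS ≈ 4.0, CDKN2A ≈ 2.5, TP53 ≈ 2.0.

CDKN2A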